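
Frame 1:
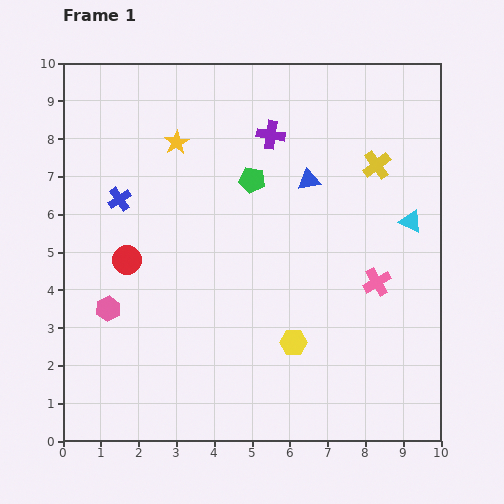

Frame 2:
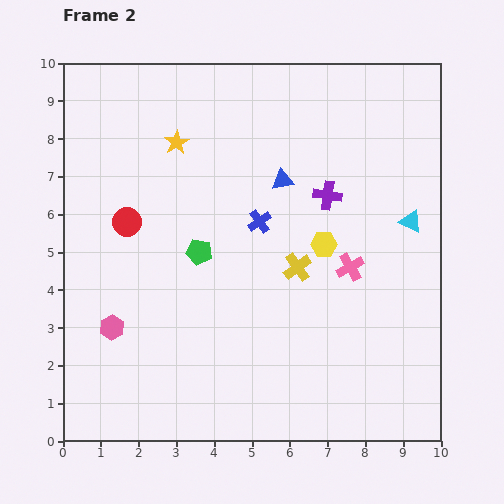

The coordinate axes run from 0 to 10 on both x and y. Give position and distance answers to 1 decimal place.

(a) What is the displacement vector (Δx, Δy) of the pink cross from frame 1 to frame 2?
(-0.7, 0.4)

The pink cross was at (8.3, 4.2) in frame 1 and (7.6, 4.6) in frame 2.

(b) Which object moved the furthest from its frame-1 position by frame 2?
the blue cross

(moved 3.7; next 3.4)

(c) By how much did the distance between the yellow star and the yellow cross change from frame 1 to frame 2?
-0.7

Distance in frame 1: 5.3. Distance in frame 2: 4.6.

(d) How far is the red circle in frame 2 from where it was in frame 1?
1.0

The red circle moved from (1.7, 4.8) to (1.7, 5.8), a distance of √(0.0² + 1.0²) ≈ 1.0.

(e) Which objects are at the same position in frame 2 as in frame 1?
the yellow star, the cyan triangle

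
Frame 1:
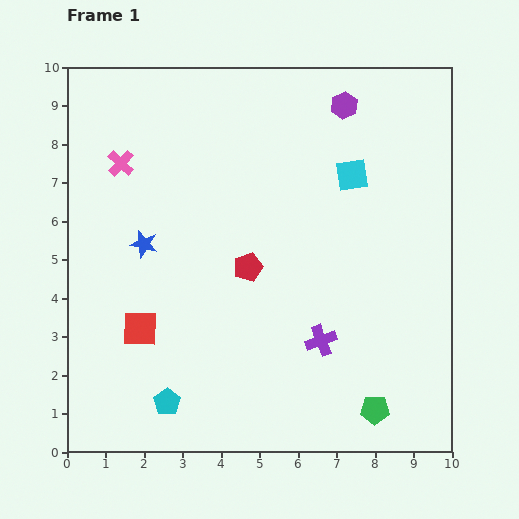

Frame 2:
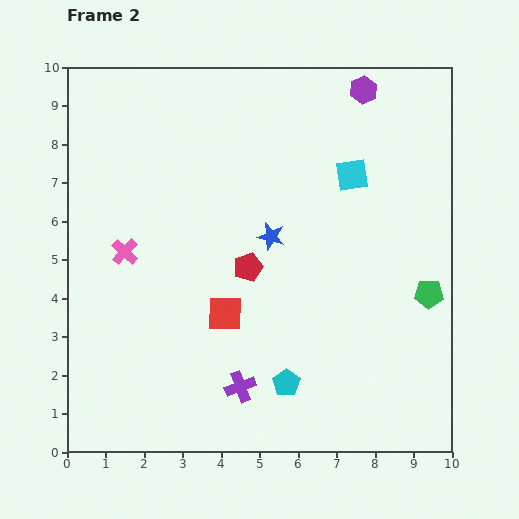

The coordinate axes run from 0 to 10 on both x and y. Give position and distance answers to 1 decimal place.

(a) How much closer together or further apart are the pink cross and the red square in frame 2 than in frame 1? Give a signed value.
-1.2

Distance in frame 1: 4.3. Distance in frame 2: 3.1.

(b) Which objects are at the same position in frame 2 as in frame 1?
the red pentagon, the cyan square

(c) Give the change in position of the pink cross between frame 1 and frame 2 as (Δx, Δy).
(0.1, -2.3)

The pink cross was at (1.4, 7.5) in frame 1 and (1.5, 5.2) in frame 2.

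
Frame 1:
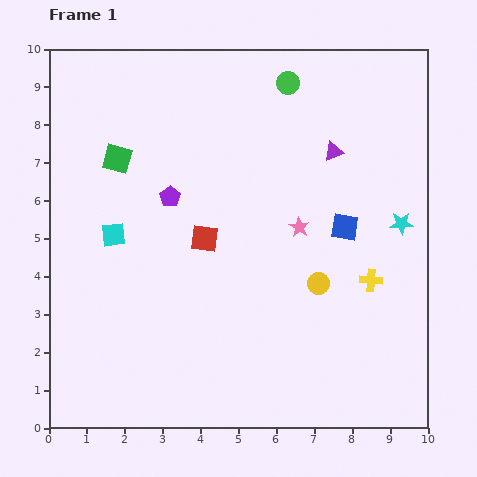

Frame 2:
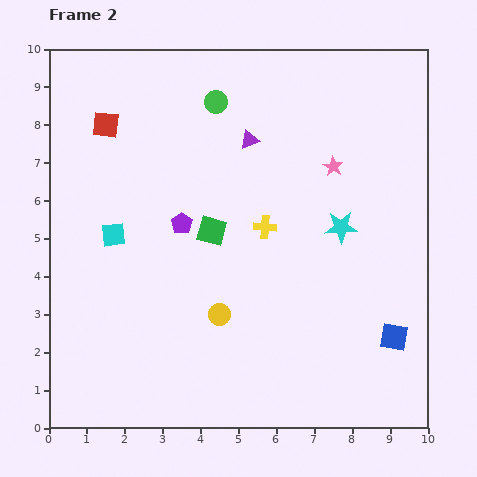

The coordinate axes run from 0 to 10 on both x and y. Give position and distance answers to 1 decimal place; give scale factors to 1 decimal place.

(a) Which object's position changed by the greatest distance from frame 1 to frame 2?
the red square

(moved 4.0; next 3.2)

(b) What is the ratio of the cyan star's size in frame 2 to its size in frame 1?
1.4×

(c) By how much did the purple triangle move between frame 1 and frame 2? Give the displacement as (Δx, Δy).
(-2.2, 0.3)

The purple triangle was at (7.5, 7.3) in frame 1 and (5.3, 7.6) in frame 2.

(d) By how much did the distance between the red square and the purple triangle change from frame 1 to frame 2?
-0.3

Distance in frame 1: 4.1. Distance in frame 2: 3.8.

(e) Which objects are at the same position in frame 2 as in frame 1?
the cyan square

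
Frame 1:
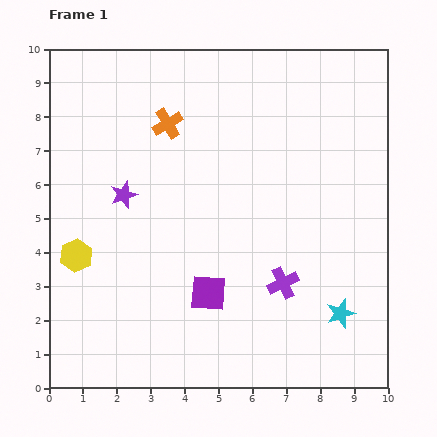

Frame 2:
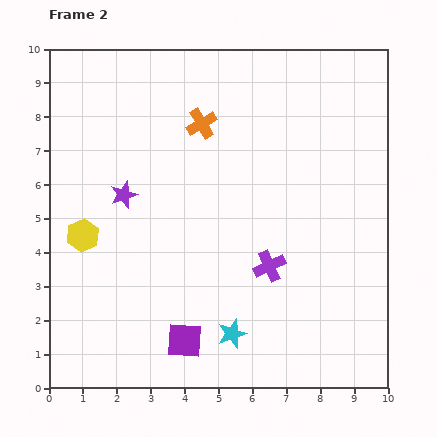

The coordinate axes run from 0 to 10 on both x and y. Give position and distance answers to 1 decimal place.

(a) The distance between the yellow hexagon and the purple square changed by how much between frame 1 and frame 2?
+0.2

Distance in frame 1: 4.1. Distance in frame 2: 4.3.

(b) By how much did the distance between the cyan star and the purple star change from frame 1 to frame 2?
-2.1

Distance in frame 1: 7.3. Distance in frame 2: 5.2.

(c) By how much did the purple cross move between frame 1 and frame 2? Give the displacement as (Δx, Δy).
(-0.4, 0.5)

The purple cross was at (6.9, 3.1) in frame 1 and (6.5, 3.6) in frame 2.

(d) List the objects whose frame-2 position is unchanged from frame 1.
the purple star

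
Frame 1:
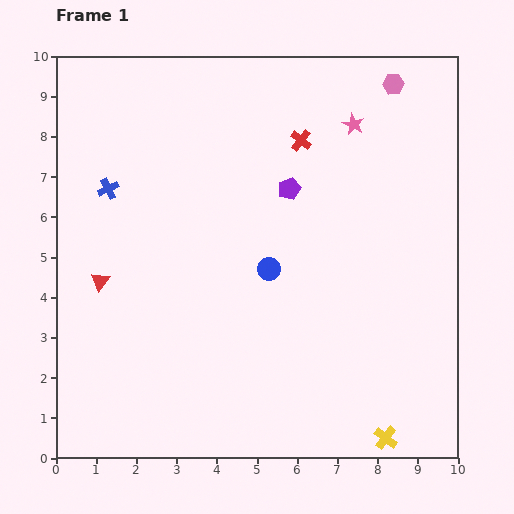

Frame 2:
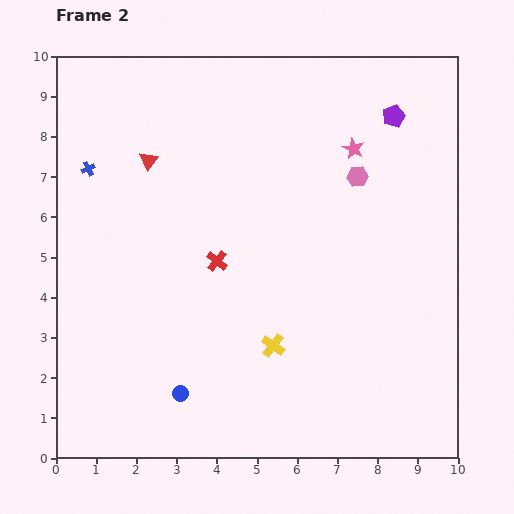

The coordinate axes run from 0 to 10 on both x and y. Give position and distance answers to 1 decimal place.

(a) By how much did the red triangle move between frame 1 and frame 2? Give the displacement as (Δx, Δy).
(1.2, 3.0)

The red triangle was at (1.1, 4.4) in frame 1 and (2.3, 7.4) in frame 2.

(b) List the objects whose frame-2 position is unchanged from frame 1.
none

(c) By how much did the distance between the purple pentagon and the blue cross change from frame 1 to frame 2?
+3.2

Distance in frame 1: 4.5. Distance in frame 2: 7.7.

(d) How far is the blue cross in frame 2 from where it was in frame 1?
0.7

The blue cross moved from (1.3, 6.7) to (0.8, 7.2), a distance of √(0.5² + 0.5²) ≈ 0.7.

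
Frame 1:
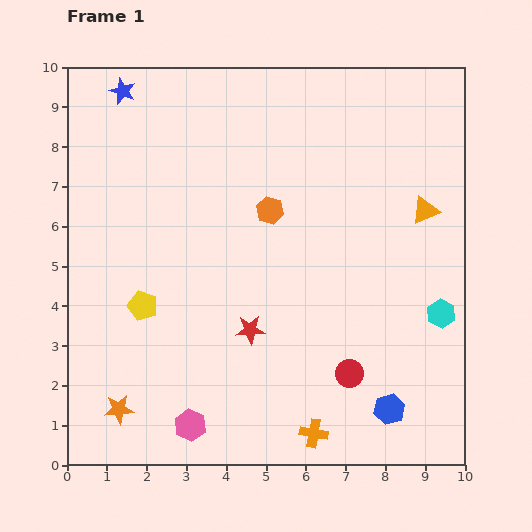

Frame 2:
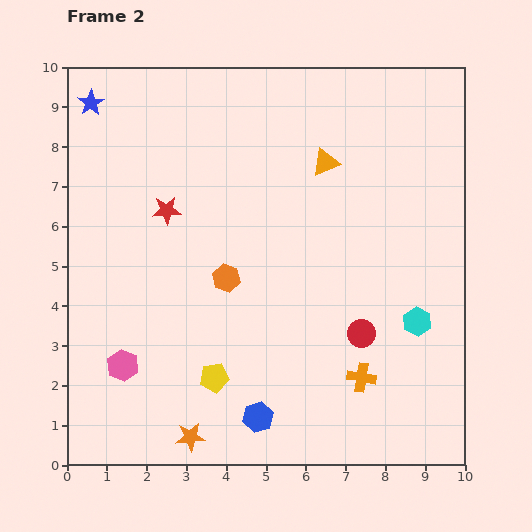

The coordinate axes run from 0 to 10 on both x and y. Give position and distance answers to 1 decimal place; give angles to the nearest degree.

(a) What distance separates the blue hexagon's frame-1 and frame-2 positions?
3.3

The blue hexagon moved from (8.1, 1.4) to (4.8, 1.2), a distance of √(3.3² + 0.2²) ≈ 3.3.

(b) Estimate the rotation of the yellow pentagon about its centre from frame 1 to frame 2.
28° counter-clockwise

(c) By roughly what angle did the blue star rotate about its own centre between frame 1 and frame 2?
18° clockwise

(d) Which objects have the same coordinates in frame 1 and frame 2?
none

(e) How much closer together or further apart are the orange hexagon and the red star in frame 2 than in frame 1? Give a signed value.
-0.7

Distance in frame 1: 3.0. Distance in frame 2: 2.3.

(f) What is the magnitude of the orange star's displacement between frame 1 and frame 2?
1.9

The orange star moved from (1.3, 1.4) to (3.1, 0.7), a distance of √(1.8² + 0.7²) ≈ 1.9.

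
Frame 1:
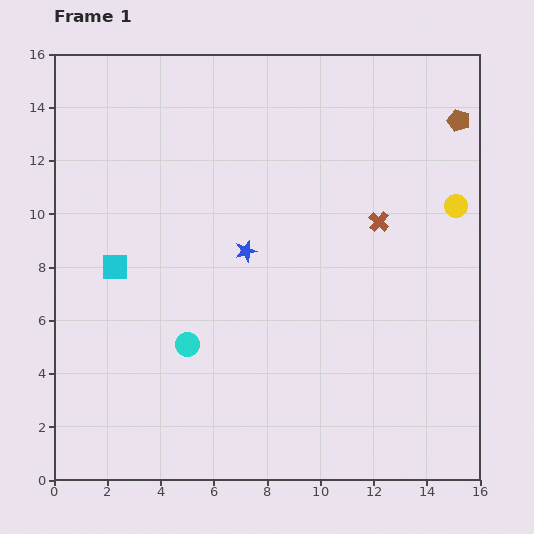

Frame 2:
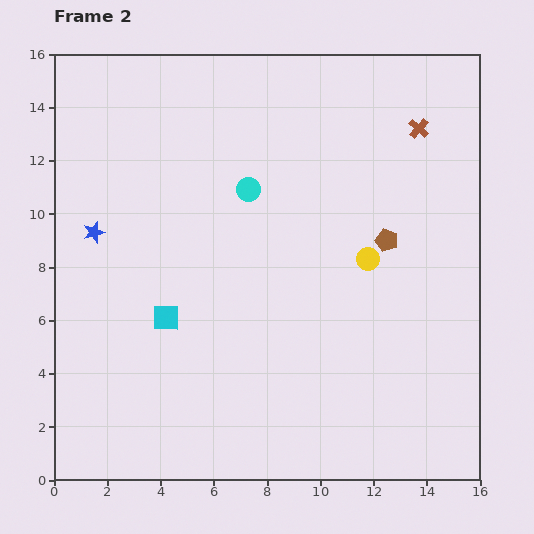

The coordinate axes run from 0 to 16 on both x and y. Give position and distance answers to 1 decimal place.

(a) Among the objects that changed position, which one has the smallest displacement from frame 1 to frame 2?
the cyan square

(moved 2.7)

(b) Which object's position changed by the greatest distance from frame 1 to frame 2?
the cyan circle

(moved 6.2; next 5.7)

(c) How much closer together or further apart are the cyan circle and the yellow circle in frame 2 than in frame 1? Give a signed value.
-6.2

Distance in frame 1: 11.4. Distance in frame 2: 5.2.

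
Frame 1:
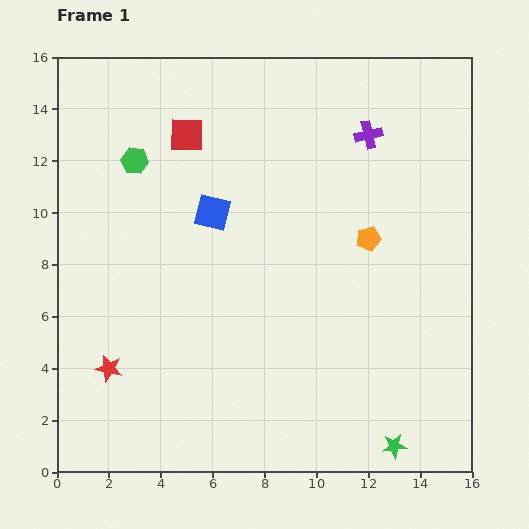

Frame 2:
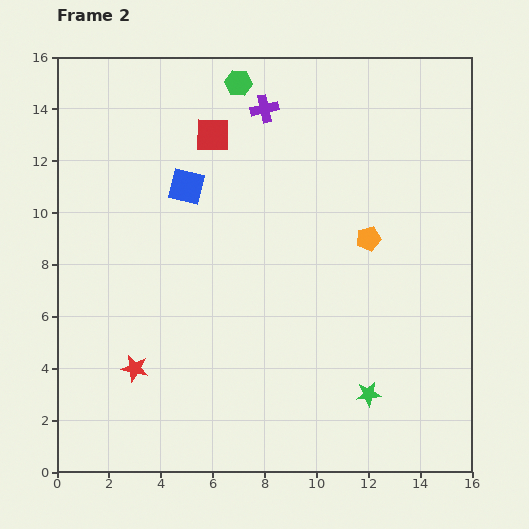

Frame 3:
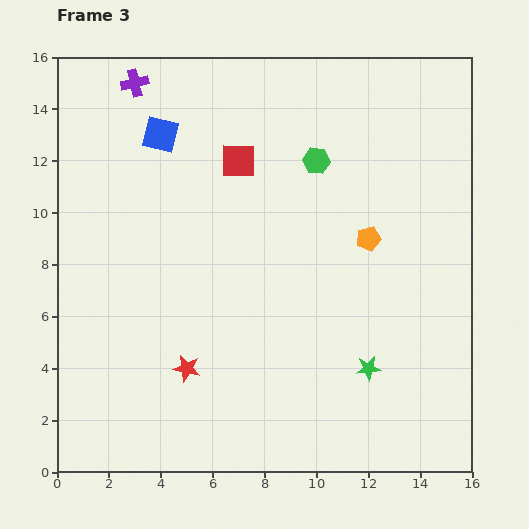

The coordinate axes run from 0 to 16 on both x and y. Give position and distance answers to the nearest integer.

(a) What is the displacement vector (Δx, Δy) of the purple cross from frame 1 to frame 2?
(-4, 1)

The purple cross was at (12, 13) in frame 1 and (8, 14) in frame 2.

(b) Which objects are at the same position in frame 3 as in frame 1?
the orange pentagon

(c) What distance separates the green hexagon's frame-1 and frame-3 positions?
7

The green hexagon moved from (3, 12) to (10, 12), a distance of √(7² + 0²) ≈ 7.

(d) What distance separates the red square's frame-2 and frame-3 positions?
1

The red square moved from (6, 13) to (7, 12), a distance of √(1² + 1²) ≈ 1.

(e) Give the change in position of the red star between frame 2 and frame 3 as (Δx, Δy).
(2, 0)

The red star was at (3, 4) in frame 2 and (5, 4) in frame 3.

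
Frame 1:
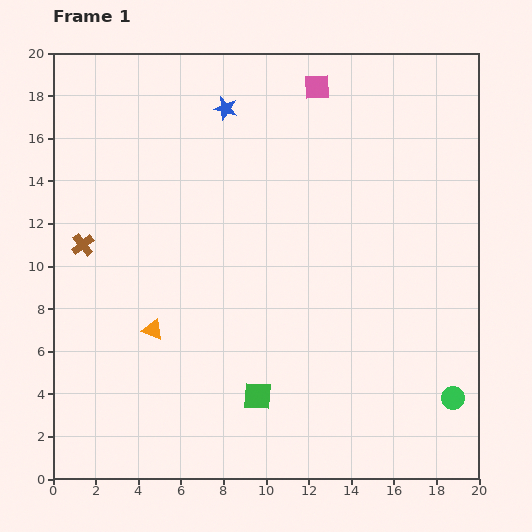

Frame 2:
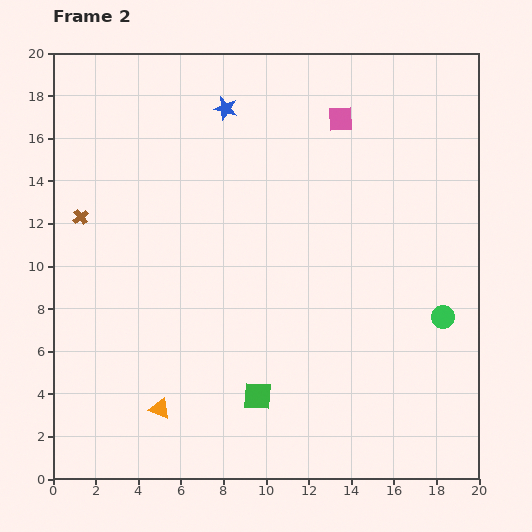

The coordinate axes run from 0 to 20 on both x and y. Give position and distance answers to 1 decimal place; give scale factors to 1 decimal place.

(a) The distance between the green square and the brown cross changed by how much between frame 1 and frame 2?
+1.0

Distance in frame 1: 10.8. Distance in frame 2: 11.8.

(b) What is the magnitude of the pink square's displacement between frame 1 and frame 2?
1.9

The pink square moved from (12.4, 18.4) to (13.5, 16.9), a distance of √(1.1² + 1.5²) ≈ 1.9.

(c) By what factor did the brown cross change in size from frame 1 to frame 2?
0.7×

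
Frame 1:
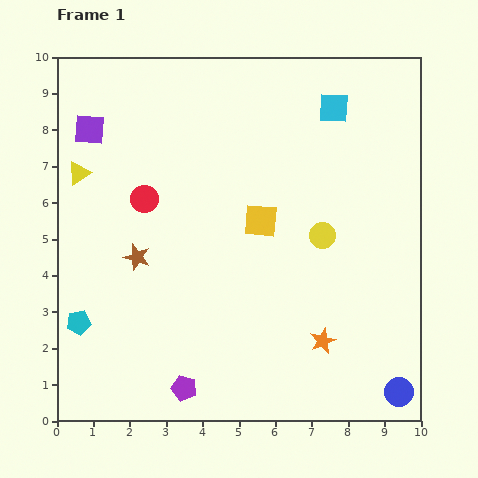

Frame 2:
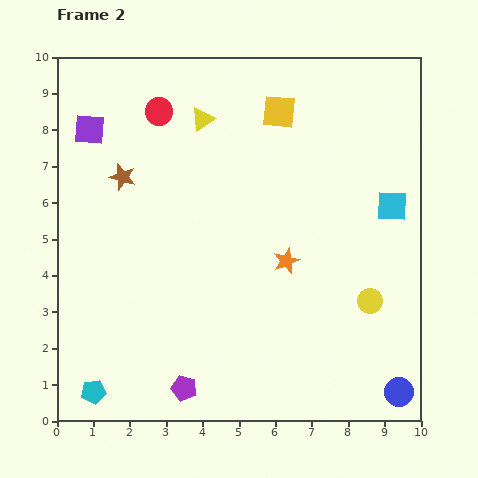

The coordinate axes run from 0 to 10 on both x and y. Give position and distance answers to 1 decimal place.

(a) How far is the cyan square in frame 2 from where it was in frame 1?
3.1

The cyan square moved from (7.6, 8.6) to (9.2, 5.9), a distance of √(1.6² + 2.7²) ≈ 3.1.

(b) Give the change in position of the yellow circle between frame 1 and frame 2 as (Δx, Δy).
(1.3, -1.8)

The yellow circle was at (7.3, 5.1) in frame 1 and (8.6, 3.3) in frame 2.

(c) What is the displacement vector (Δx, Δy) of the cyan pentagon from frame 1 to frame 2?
(0.4, -1.9)

The cyan pentagon was at (0.6, 2.7) in frame 1 and (1.0, 0.8) in frame 2.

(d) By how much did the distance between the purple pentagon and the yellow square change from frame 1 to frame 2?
+2.9

Distance in frame 1: 5.1. Distance in frame 2: 8.0.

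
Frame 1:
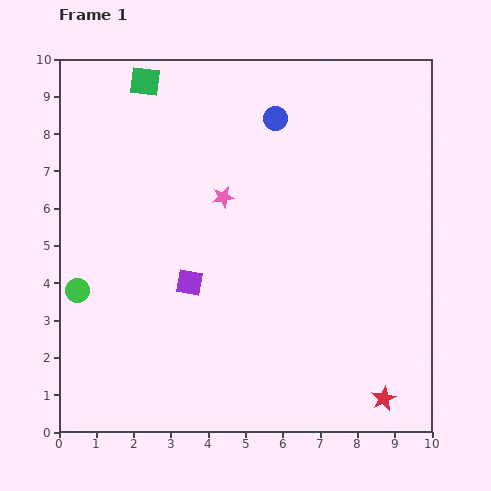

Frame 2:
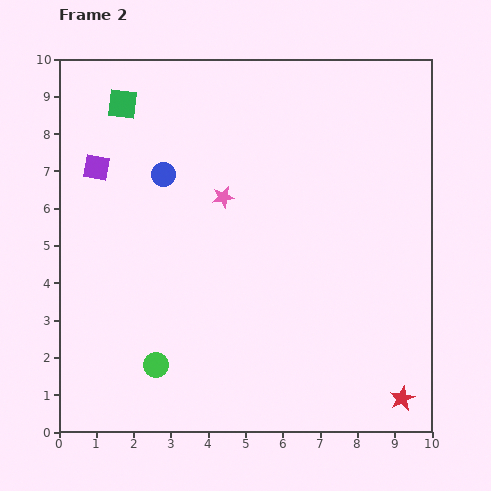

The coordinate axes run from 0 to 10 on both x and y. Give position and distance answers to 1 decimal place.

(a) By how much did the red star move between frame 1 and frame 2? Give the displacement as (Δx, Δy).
(0.5, 0.0)

The red star was at (8.7, 0.9) in frame 1 and (9.2, 0.9) in frame 2.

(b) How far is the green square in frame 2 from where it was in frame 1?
0.8

The green square moved from (2.3, 9.4) to (1.7, 8.8), a distance of √(0.6² + 0.6²) ≈ 0.8.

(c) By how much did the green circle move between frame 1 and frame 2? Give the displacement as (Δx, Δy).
(2.1, -2.0)

The green circle was at (0.5, 3.8) in frame 1 and (2.6, 1.8) in frame 2.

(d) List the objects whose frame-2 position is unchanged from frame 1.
the pink star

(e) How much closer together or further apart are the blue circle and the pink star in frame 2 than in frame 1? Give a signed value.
-0.8

Distance in frame 1: 2.5. Distance in frame 2: 1.7.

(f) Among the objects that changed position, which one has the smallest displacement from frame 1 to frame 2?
the red star

(moved 0.5)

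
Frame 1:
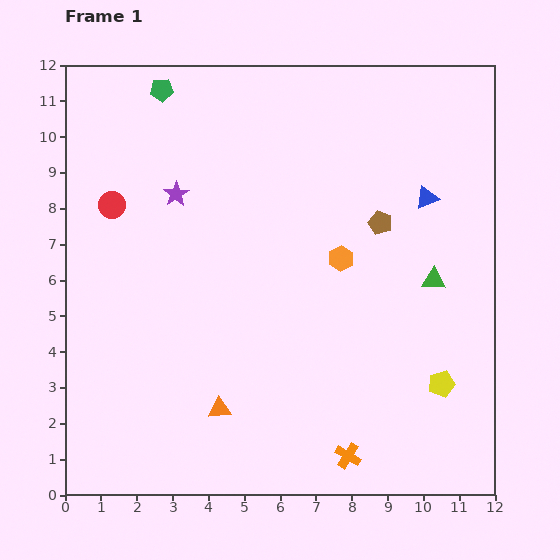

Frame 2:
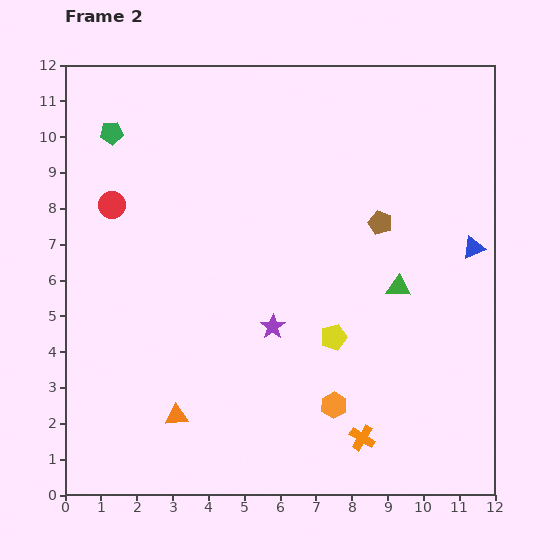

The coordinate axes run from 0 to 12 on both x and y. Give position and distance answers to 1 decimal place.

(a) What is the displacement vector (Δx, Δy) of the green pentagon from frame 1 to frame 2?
(-1.4, -1.2)

The green pentagon was at (2.7, 11.3) in frame 1 and (1.3, 10.1) in frame 2.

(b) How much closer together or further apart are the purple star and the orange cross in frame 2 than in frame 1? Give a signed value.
-4.7

Distance in frame 1: 8.7. Distance in frame 2: 4.0.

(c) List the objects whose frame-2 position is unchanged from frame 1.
the brown pentagon, the red circle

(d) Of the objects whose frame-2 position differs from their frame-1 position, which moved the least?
the orange cross

(moved 0.6)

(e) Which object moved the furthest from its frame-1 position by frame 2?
the purple star

(moved 4.6; next 4.1)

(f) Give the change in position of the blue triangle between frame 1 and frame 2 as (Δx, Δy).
(1.3, -1.4)

The blue triangle was at (10.1, 8.3) in frame 1 and (11.4, 6.9) in frame 2.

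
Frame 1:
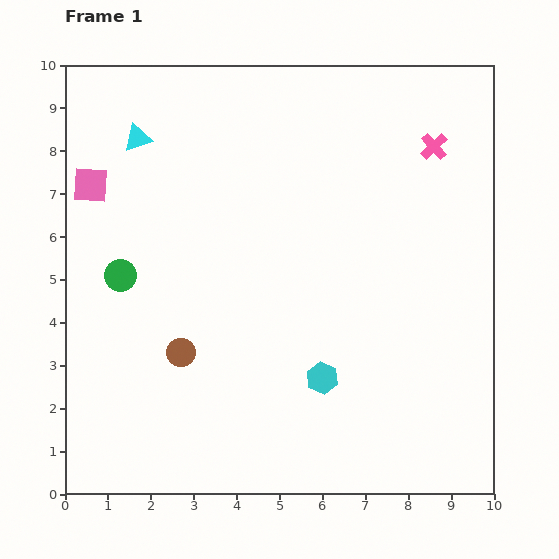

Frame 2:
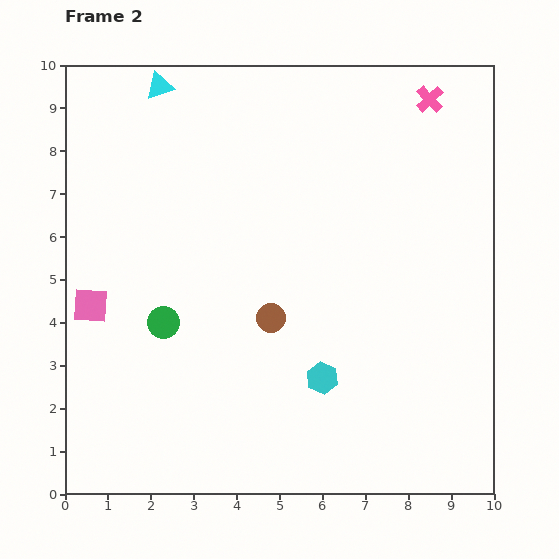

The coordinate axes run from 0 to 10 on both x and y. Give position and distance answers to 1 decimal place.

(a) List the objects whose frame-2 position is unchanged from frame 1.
the cyan hexagon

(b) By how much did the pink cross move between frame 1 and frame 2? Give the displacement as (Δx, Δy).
(-0.1, 1.1)

The pink cross was at (8.6, 8.1) in frame 1 and (8.5, 9.2) in frame 2.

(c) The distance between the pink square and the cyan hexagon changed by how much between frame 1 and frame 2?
-1.3

Distance in frame 1: 7.0. Distance in frame 2: 5.7.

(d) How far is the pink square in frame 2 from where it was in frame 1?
2.8

The pink square moved from (0.6, 7.2) to (0.6, 4.4), a distance of √(0.0² + 2.8²) ≈ 2.8.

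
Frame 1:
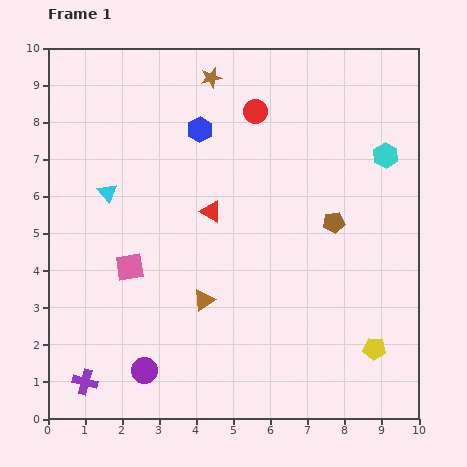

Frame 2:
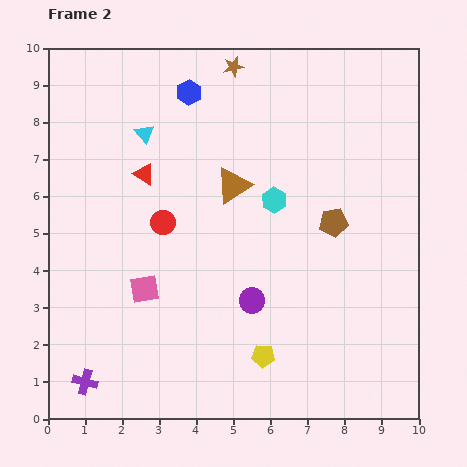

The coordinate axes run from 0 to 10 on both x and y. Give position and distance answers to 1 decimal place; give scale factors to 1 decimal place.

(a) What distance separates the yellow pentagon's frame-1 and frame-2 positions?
3.0

The yellow pentagon moved from (8.8, 1.9) to (5.8, 1.7), a distance of √(3.0² + 0.2²) ≈ 3.0.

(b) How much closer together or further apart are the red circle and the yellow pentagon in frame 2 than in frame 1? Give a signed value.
-2.7

Distance in frame 1: 7.2. Distance in frame 2: 4.5.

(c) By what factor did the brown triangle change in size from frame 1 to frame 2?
1.7×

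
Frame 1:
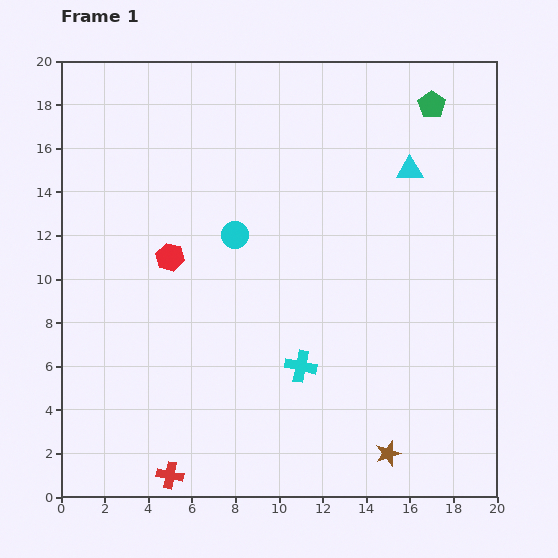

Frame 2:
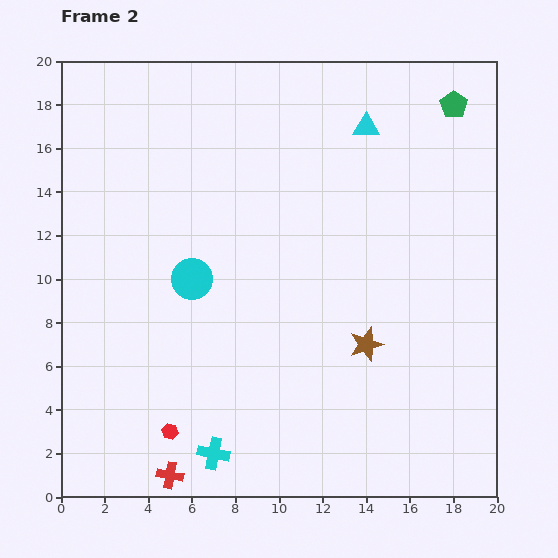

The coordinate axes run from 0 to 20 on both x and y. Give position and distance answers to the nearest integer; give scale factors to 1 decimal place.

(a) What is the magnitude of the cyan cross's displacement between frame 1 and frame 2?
6

The cyan cross moved from (11, 6) to (7, 2), a distance of √(4² + 4²) ≈ 6.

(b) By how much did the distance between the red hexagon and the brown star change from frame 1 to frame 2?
-3

Distance in frame 1: 13. Distance in frame 2: 10.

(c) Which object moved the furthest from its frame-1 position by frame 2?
the red hexagon

(moved 8; next 6)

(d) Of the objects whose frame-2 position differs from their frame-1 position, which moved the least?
the green pentagon

(moved 1)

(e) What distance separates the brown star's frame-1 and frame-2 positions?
5

The brown star moved from (15, 2) to (14, 7), a distance of √(1² + 5²) ≈ 5.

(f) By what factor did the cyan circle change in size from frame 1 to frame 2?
1.5×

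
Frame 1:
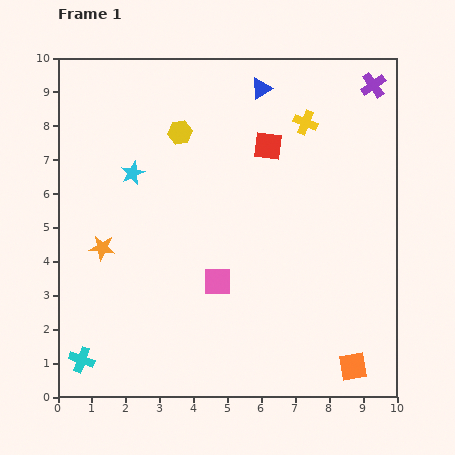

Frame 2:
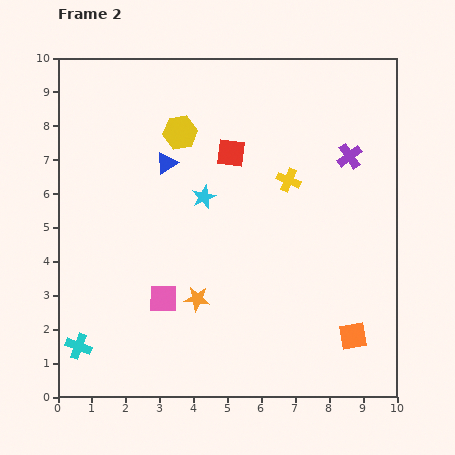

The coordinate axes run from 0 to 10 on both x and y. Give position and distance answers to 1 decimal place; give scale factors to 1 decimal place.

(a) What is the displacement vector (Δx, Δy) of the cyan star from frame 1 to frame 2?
(2.1, -0.7)

The cyan star was at (2.2, 6.6) in frame 1 and (4.3, 5.9) in frame 2.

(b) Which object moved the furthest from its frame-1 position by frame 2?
the blue triangle

(moved 3.6; next 3.2)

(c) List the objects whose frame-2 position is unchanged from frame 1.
the yellow hexagon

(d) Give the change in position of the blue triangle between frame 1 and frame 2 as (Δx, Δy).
(-2.8, -2.2)

The blue triangle was at (6.0, 9.1) in frame 1 and (3.2, 6.9) in frame 2.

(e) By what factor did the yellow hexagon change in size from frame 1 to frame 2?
1.4×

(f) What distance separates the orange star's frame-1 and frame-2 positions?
3.2

The orange star moved from (1.3, 4.4) to (4.1, 2.9), a distance of √(2.8² + 1.5²) ≈ 3.2.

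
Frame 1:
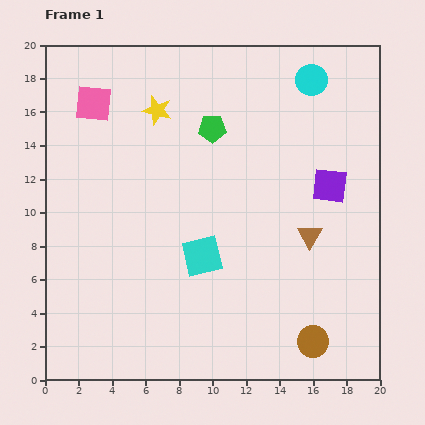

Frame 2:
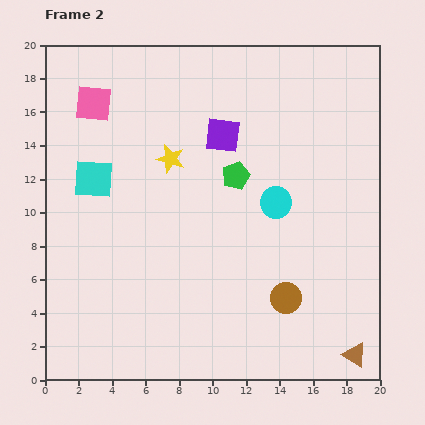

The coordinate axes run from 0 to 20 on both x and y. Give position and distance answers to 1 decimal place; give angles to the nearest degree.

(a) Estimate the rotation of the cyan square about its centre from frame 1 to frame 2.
17° clockwise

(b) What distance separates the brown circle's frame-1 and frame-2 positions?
3.1

The brown circle moved from (16.0, 2.3) to (14.4, 4.9), a distance of √(1.6² + 2.6²) ≈ 3.1.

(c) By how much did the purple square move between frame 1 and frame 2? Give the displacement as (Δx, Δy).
(-6.4, 3.0)

The purple square was at (17.0, 11.6) in frame 1 and (10.6, 14.6) in frame 2.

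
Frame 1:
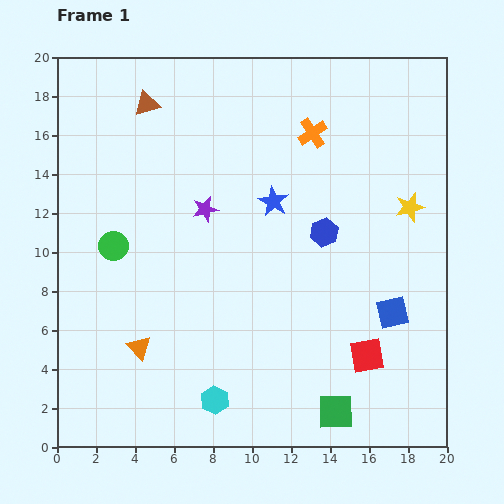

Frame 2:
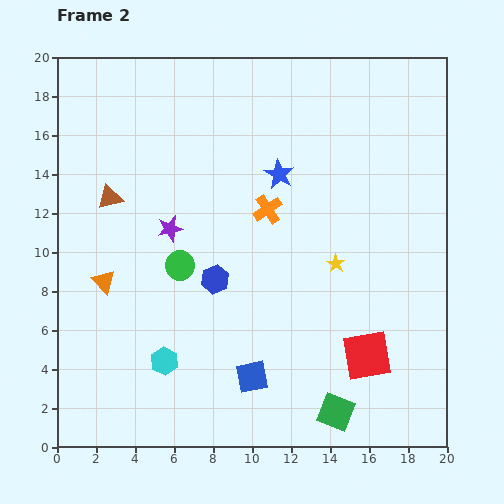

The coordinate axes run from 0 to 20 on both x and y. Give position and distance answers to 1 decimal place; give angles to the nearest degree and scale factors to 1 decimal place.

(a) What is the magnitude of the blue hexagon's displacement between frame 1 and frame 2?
6.1

The blue hexagon moved from (13.7, 11.0) to (8.1, 8.6), a distance of √(5.6² + 2.4²) ≈ 6.1.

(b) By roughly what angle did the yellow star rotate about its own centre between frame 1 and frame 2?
24° counter-clockwise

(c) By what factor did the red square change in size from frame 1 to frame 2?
1.4×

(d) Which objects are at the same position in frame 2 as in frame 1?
the red square, the green square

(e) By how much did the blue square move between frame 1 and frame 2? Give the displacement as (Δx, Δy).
(-7.2, -3.3)

The blue square was at (17.2, 6.9) in frame 1 and (10.0, 3.6) in frame 2.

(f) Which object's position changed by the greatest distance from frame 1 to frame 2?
the blue square

(moved 7.9; next 6.1)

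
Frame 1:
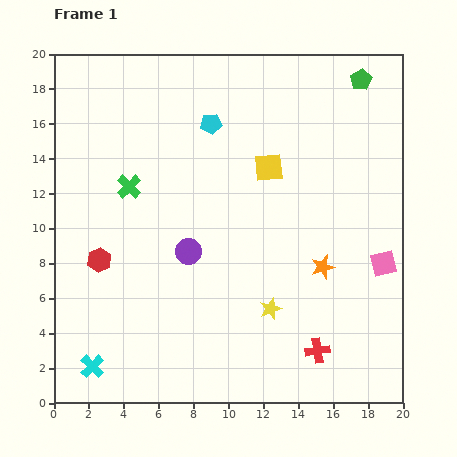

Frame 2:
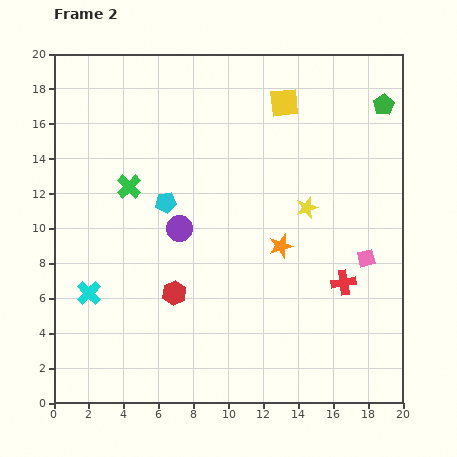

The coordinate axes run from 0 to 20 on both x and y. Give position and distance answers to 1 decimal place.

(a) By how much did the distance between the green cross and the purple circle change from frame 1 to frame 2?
-1.2

Distance in frame 1: 5.0. Distance in frame 2: 3.8.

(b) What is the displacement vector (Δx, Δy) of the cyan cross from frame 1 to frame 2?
(-0.2, 4.2)

The cyan cross was at (2.2, 2.1) in frame 1 and (2.0, 6.3) in frame 2.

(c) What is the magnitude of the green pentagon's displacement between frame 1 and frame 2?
1.9

The green pentagon moved from (17.6, 18.5) to (18.9, 17.1), a distance of √(1.3² + 1.4²) ≈ 1.9.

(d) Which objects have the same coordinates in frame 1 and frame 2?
the green cross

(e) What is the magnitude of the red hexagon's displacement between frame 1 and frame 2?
4.7

The red hexagon moved from (2.6, 8.2) to (6.9, 6.3), a distance of √(4.3² + 1.9²) ≈ 4.7.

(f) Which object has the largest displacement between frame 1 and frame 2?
the yellow star

(moved 6.2; next 5.2)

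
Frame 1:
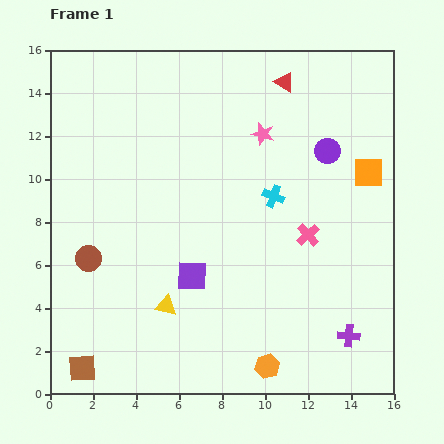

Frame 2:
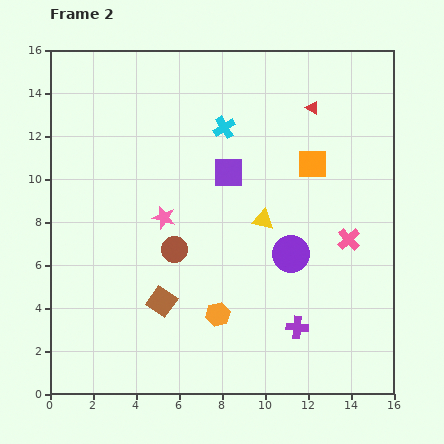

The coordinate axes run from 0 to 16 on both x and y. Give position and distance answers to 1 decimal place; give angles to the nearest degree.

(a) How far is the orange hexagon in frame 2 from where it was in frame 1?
3.3

The orange hexagon moved from (10.1, 1.3) to (7.8, 3.7), a distance of √(2.3² + 2.4²) ≈ 3.3.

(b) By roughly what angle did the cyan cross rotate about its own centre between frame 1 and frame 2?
37° clockwise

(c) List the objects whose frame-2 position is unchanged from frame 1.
none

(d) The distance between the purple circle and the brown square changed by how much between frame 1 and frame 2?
-8.8

Distance in frame 1: 15.2. Distance in frame 2: 6.4.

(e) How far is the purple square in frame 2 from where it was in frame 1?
5.1

The purple square moved from (6.6, 5.5) to (8.3, 10.3), a distance of √(1.7² + 4.8²) ≈ 5.1.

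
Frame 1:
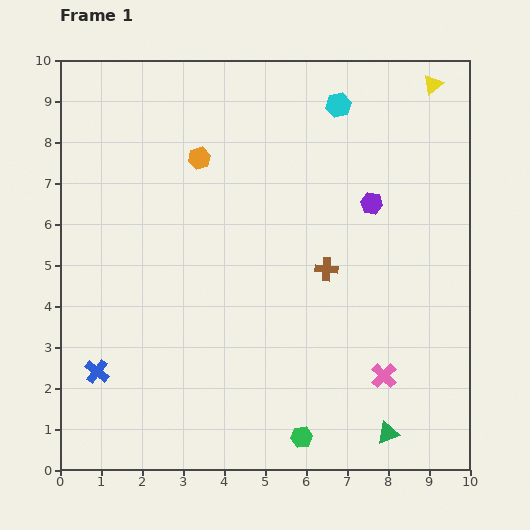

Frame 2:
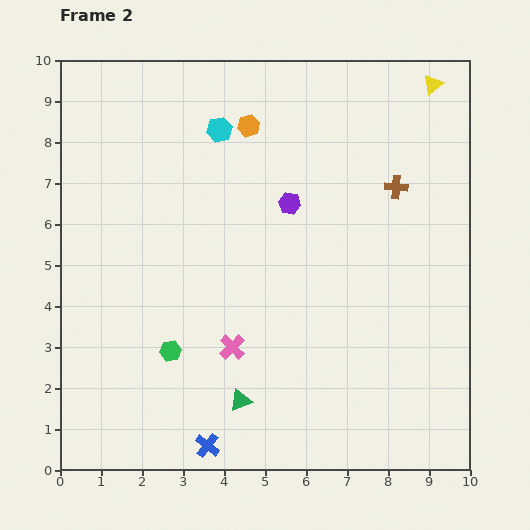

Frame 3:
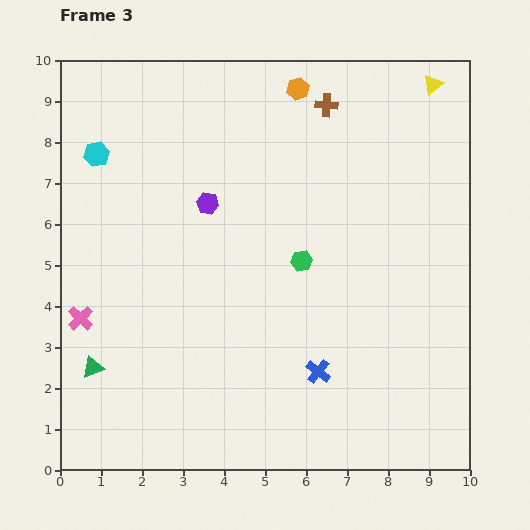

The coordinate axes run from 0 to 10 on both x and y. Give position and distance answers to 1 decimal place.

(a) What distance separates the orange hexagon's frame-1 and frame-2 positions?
1.4

The orange hexagon moved from (3.4, 7.6) to (4.6, 8.4), a distance of √(1.2² + 0.8²) ≈ 1.4.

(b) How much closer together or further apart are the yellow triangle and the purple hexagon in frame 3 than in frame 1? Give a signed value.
+2.9

Distance in frame 1: 3.3. Distance in frame 3: 6.2.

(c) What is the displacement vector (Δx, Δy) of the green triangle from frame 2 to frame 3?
(-3.6, 0.8)

The green triangle was at (4.4, 1.7) in frame 2 and (0.8, 2.5) in frame 3.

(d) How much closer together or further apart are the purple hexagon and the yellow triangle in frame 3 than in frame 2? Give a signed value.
+1.7

Distance in frame 2: 4.5. Distance in frame 3: 6.2.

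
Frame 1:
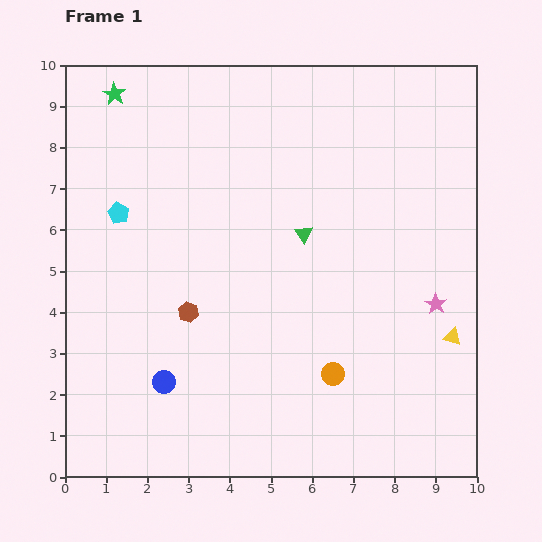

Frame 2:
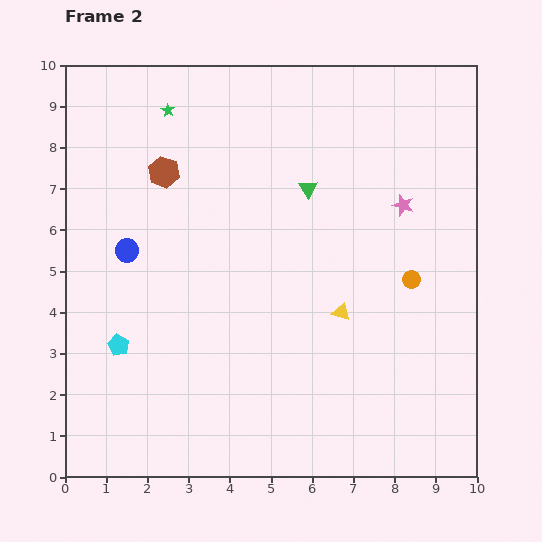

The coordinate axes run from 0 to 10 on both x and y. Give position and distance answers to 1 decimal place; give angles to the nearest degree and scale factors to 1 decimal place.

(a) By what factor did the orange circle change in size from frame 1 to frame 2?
0.8×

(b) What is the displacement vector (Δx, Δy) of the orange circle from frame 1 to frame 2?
(1.9, 2.3)

The orange circle was at (6.5, 2.5) in frame 1 and (8.4, 4.8) in frame 2.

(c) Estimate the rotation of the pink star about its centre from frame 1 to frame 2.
16° counter-clockwise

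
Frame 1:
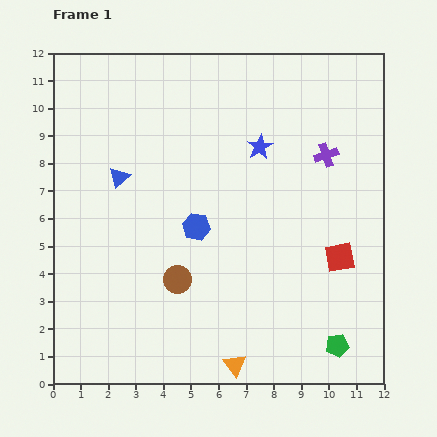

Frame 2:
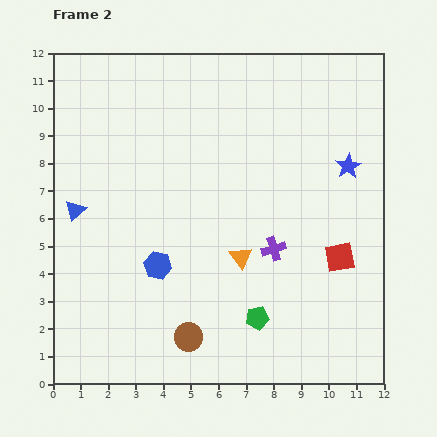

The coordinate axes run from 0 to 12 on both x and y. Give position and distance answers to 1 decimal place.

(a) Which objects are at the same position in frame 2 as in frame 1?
the red square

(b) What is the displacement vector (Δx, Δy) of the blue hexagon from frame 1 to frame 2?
(-1.4, -1.4)

The blue hexagon was at (5.2, 5.7) in frame 1 and (3.8, 4.3) in frame 2.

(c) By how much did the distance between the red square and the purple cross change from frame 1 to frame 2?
-1.3

Distance in frame 1: 3.7. Distance in frame 2: 2.4.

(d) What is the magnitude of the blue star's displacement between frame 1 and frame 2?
3.3

The blue star moved from (7.5, 8.6) to (10.7, 7.9), a distance of √(3.2² + 0.7²) ≈ 3.3.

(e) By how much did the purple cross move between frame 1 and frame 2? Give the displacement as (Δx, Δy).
(-1.9, -3.4)

The purple cross was at (9.9, 8.3) in frame 1 and (8.0, 4.9) in frame 2.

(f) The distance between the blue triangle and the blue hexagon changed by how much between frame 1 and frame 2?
+0.3

Distance in frame 1: 3.3. Distance in frame 2: 3.6.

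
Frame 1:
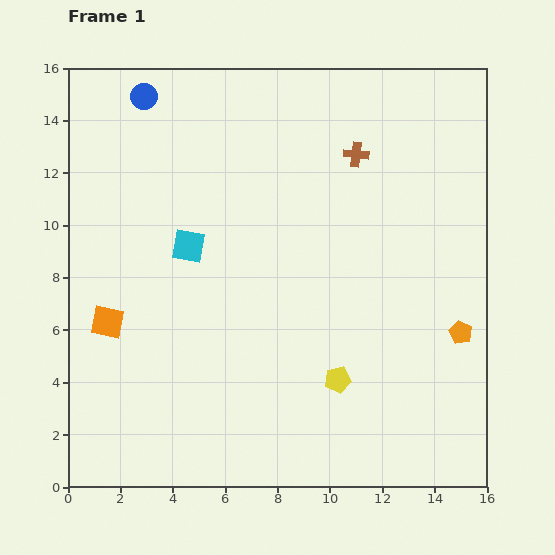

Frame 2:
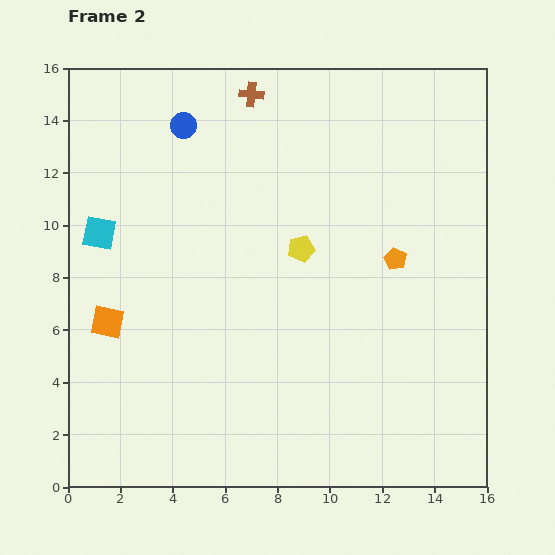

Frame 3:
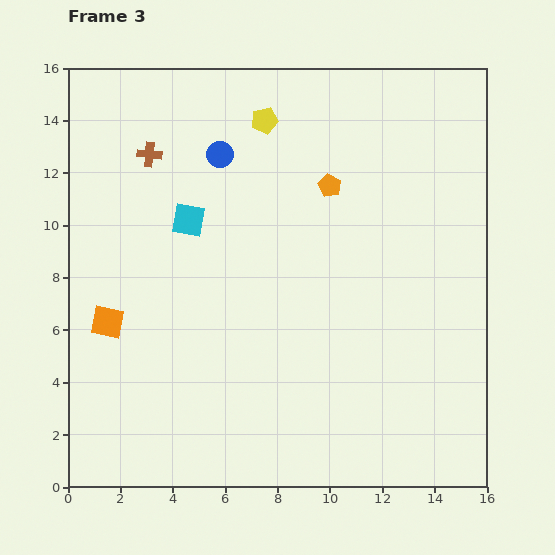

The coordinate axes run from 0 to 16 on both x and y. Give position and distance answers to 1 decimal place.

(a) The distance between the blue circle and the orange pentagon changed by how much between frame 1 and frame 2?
-5.5

Distance in frame 1: 15.1. Distance in frame 2: 9.6.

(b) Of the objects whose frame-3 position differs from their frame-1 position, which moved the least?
the cyan square

(moved 1.0)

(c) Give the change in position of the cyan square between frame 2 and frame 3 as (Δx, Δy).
(3.4, 0.5)

The cyan square was at (1.2, 9.7) in frame 2 and (4.6, 10.2) in frame 3.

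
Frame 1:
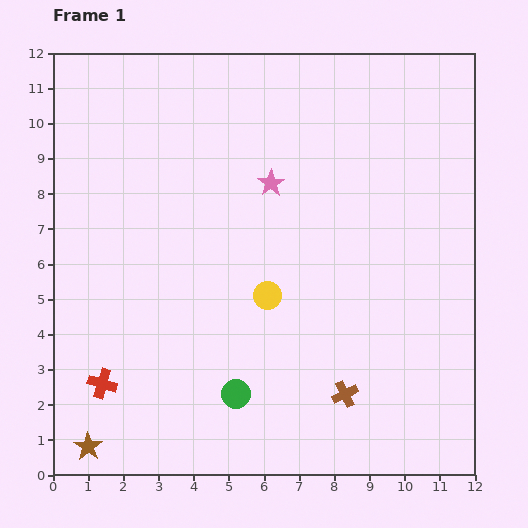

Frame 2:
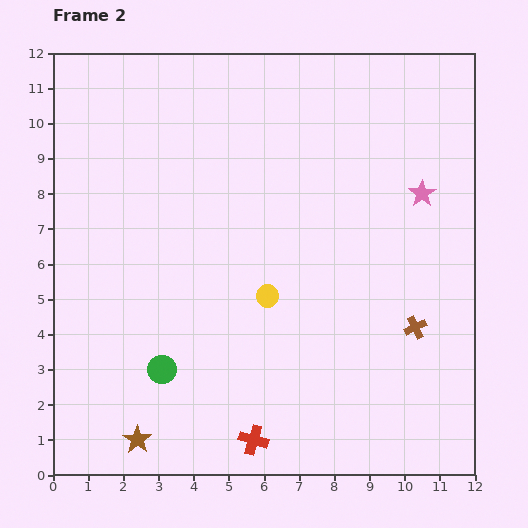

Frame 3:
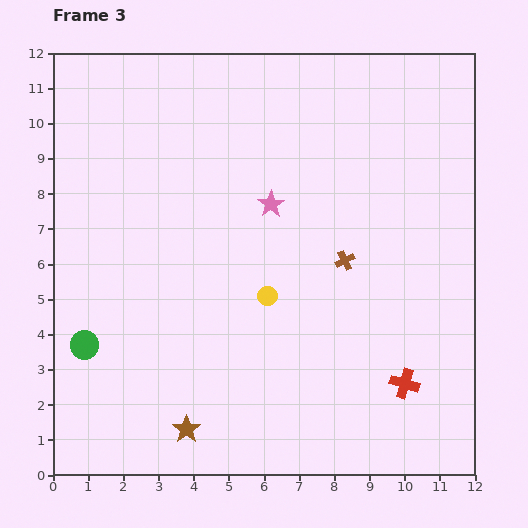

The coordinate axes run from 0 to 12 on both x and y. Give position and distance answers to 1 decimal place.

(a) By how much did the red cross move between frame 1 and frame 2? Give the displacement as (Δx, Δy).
(4.3, -1.6)

The red cross was at (1.4, 2.6) in frame 1 and (5.7, 1.0) in frame 2.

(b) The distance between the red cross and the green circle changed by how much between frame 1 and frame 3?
+5.4

Distance in frame 1: 3.8. Distance in frame 3: 9.2.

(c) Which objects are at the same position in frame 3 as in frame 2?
the yellow circle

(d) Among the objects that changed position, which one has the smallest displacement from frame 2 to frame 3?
the brown star

(moved 1.4)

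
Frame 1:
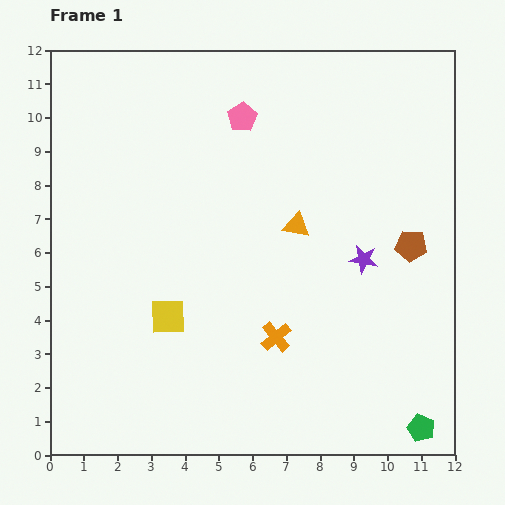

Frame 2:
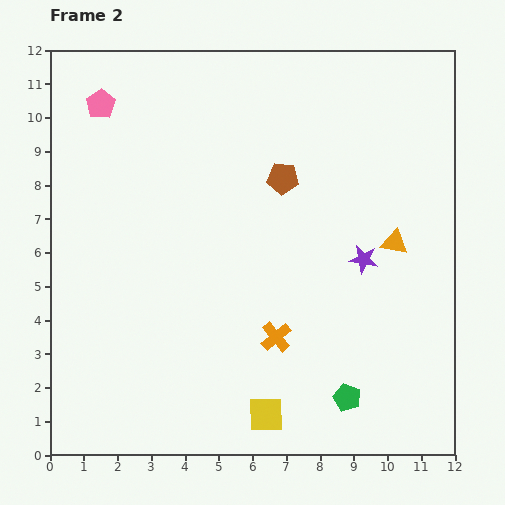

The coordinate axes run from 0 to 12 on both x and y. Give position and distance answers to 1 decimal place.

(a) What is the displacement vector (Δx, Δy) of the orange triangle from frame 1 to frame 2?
(2.9, -0.5)

The orange triangle was at (7.3, 6.8) in frame 1 and (10.2, 6.3) in frame 2.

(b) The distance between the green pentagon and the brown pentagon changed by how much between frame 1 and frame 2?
+1.4

Distance in frame 1: 5.4. Distance in frame 2: 6.8.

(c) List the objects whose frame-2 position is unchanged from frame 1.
the orange cross, the purple star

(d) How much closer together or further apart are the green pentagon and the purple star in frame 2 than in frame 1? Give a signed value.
-1.2

Distance in frame 1: 5.3. Distance in frame 2: 4.1.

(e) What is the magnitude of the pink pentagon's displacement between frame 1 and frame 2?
4.2

The pink pentagon moved from (5.7, 10.0) to (1.5, 10.4), a distance of √(4.2² + 0.4²) ≈ 4.2.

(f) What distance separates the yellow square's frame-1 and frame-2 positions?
4.1

The yellow square moved from (3.5, 4.1) to (6.4, 1.2), a distance of √(2.9² + 2.9²) ≈ 4.1.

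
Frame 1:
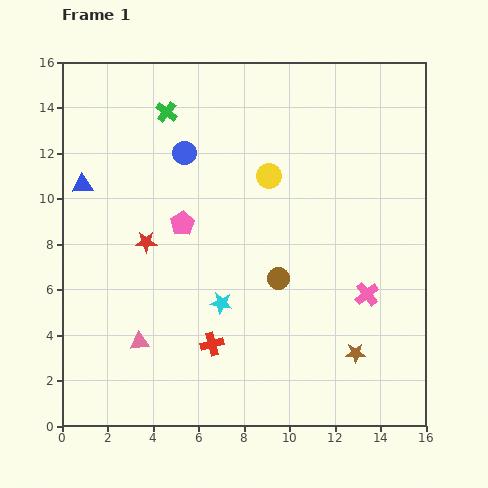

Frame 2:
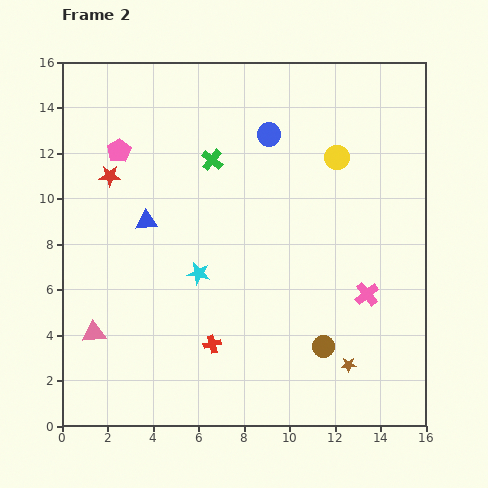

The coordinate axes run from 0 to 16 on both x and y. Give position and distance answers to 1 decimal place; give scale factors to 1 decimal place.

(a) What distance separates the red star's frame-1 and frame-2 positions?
3.3

The red star moved from (3.7, 8.1) to (2.1, 11.0), a distance of √(1.6² + 2.9²) ≈ 3.3.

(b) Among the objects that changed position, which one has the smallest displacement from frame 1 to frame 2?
the brown star

(moved 0.6)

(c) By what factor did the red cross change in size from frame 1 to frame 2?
0.7×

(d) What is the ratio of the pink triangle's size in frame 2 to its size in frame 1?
1.3×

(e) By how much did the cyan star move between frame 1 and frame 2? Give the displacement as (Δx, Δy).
(-1.0, 1.3)

The cyan star was at (7.0, 5.4) in frame 1 and (6.0, 6.7) in frame 2.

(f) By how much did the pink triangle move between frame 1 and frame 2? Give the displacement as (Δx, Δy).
(-2.0, 0.4)

The pink triangle was at (3.4, 3.7) in frame 1 and (1.4, 4.1) in frame 2.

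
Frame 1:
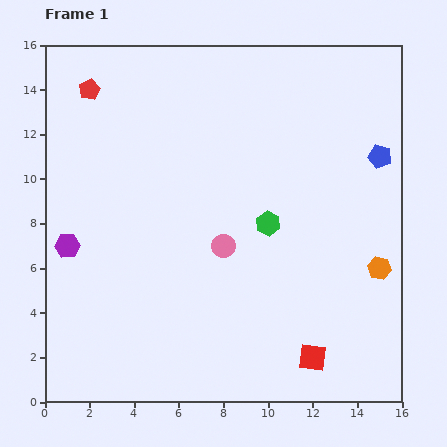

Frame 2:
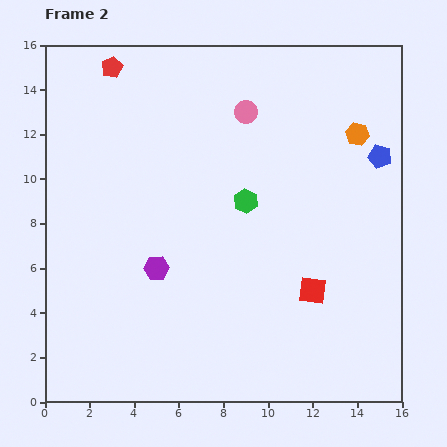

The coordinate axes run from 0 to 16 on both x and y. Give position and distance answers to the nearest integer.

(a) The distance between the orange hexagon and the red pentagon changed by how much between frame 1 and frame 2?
-4

Distance in frame 1: 15. Distance in frame 2: 11.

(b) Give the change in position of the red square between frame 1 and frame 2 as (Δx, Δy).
(0, 3)

The red square was at (12, 2) in frame 1 and (12, 5) in frame 2.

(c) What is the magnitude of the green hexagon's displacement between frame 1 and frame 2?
1

The green hexagon moved from (10, 8) to (9, 9), a distance of √(1² + 1²) ≈ 1.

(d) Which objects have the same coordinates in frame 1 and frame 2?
the blue pentagon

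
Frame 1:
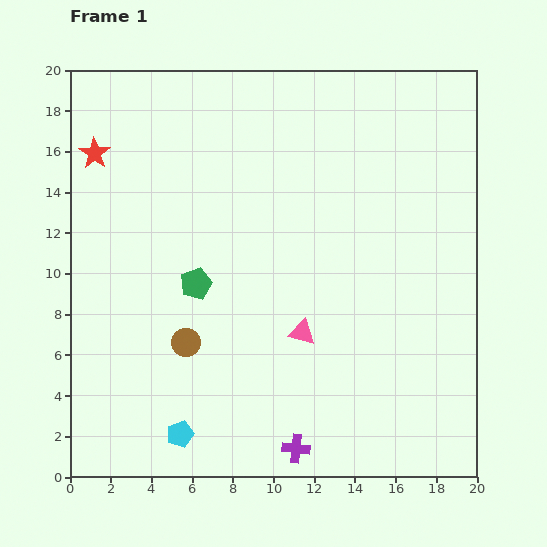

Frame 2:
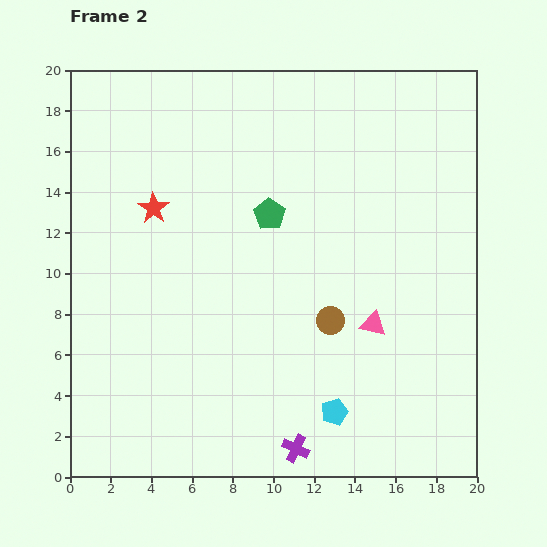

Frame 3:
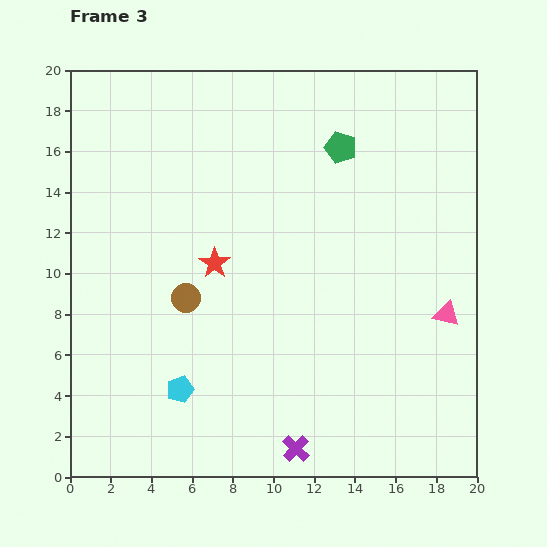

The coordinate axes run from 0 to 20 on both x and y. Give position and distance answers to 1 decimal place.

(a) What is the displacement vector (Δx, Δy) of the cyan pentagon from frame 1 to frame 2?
(7.6, 1.1)

The cyan pentagon was at (5.4, 2.1) in frame 1 and (13.0, 3.2) in frame 2.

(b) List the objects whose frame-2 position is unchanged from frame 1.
the purple cross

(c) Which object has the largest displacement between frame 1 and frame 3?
the green pentagon

(moved 9.8; next 8.0)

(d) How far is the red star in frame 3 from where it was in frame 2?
4.0

The red star moved from (4.1, 13.2) to (7.1, 10.5), a distance of √(3.0² + 2.7²) ≈ 4.0.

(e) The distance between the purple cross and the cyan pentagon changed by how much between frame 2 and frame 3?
+3.8

Distance in frame 2: 2.6. Distance in frame 3: 6.4.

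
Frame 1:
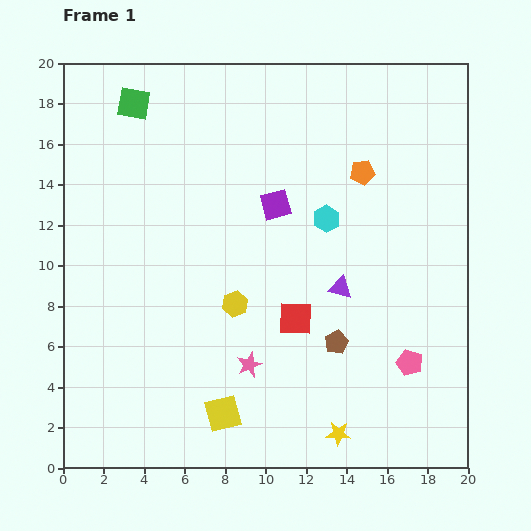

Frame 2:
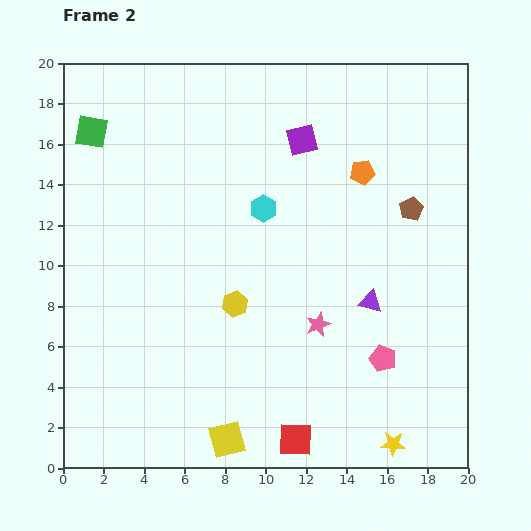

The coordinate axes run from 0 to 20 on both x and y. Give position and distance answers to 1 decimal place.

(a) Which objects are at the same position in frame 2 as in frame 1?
the yellow hexagon, the orange pentagon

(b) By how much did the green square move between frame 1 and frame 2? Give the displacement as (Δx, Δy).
(-2.1, -1.4)

The green square was at (3.5, 18.0) in frame 1 and (1.4, 16.6) in frame 2.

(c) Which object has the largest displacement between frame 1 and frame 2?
the brown pentagon

(moved 7.6; next 6.0)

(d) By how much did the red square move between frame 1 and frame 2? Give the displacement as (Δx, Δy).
(0.0, -6.0)

The red square was at (11.5, 7.4) in frame 1 and (11.5, 1.4) in frame 2.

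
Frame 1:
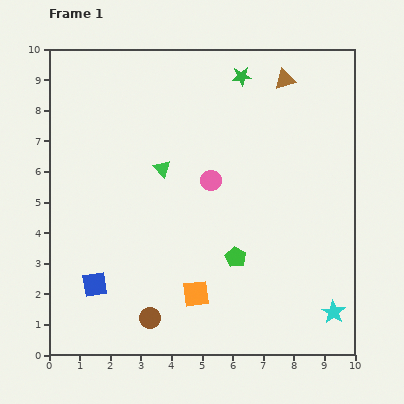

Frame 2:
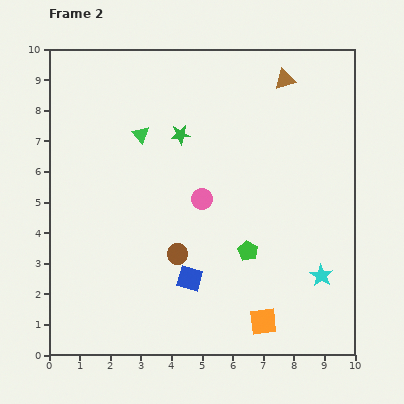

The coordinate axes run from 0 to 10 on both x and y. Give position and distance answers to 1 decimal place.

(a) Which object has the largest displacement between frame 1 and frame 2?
the blue square

(moved 3.1; next 2.8)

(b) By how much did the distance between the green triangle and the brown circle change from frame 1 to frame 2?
-0.8

Distance in frame 1: 4.9. Distance in frame 2: 4.1.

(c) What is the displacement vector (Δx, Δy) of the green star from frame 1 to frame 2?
(-2.0, -1.9)

The green star was at (6.3, 9.1) in frame 1 and (4.3, 7.2) in frame 2.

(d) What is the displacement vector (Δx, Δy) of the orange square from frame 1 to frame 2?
(2.2, -0.9)

The orange square was at (4.8, 2.0) in frame 1 and (7.0, 1.1) in frame 2.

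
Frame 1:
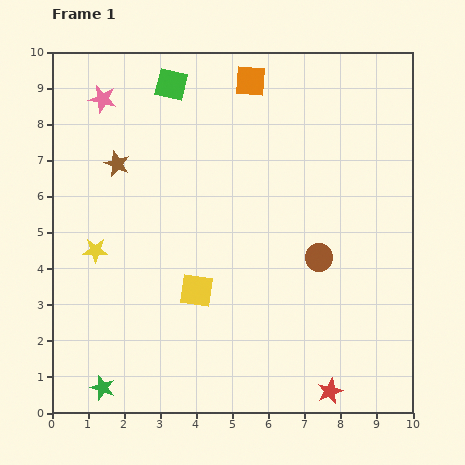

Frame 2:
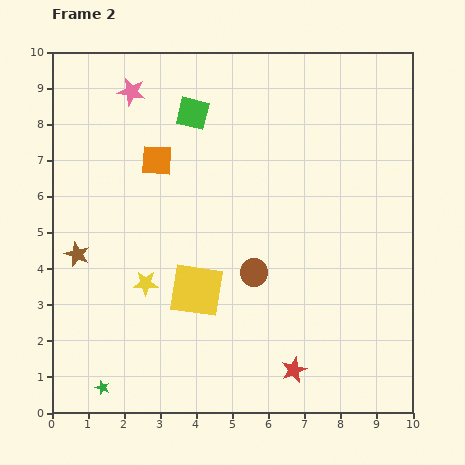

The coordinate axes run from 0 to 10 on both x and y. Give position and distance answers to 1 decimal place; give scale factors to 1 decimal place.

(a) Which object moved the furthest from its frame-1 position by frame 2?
the orange square

(moved 3.4; next 2.7)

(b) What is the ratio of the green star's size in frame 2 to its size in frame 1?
0.6×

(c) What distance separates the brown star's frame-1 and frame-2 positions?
2.7

The brown star moved from (1.8, 6.9) to (0.7, 4.4), a distance of √(1.1² + 2.5²) ≈ 2.7.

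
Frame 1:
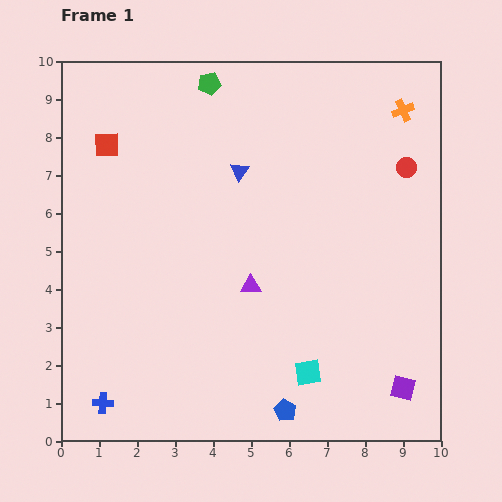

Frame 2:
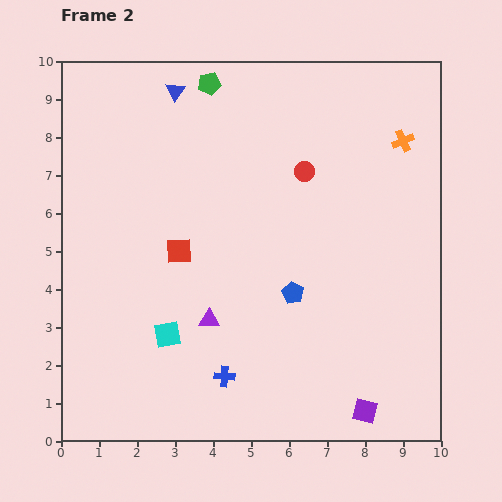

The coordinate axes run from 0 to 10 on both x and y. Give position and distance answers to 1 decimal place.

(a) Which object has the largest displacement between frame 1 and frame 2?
the cyan square

(moved 3.8; next 3.4)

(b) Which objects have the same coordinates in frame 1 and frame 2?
the green pentagon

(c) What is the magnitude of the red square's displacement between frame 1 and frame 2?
3.4

The red square moved from (1.2, 7.8) to (3.1, 5.0), a distance of √(1.9² + 2.8²) ≈ 3.4.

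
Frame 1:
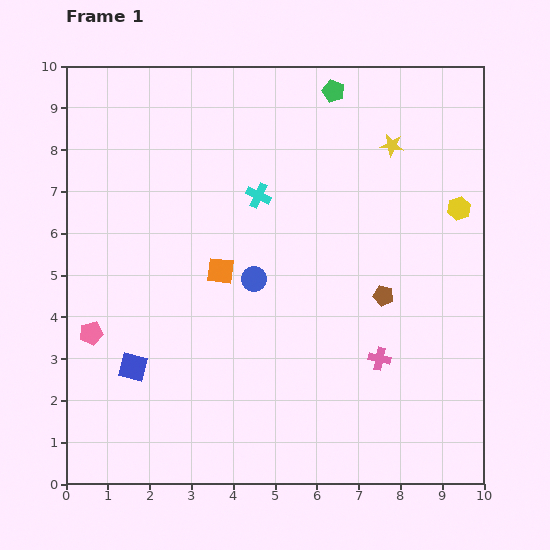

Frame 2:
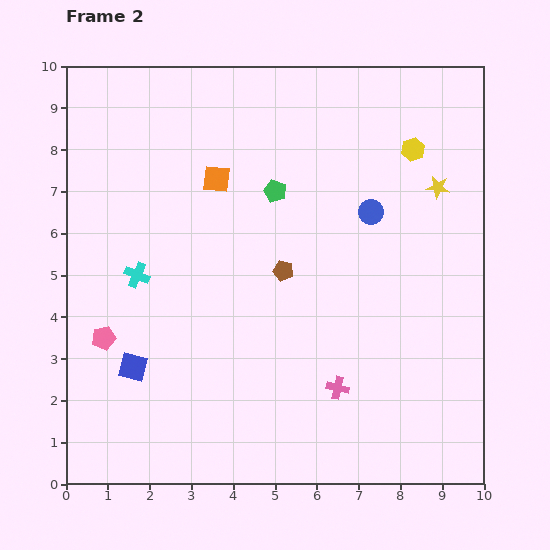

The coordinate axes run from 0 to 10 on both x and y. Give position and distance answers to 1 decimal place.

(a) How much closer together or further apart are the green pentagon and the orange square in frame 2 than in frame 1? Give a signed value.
-3.7

Distance in frame 1: 5.1. Distance in frame 2: 1.4.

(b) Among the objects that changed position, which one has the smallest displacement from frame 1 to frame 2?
the pink pentagon

(moved 0.3)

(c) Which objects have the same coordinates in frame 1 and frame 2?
the blue square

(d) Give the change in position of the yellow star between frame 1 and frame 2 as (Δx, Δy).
(1.1, -1.0)

The yellow star was at (7.8, 8.1) in frame 1 and (8.9, 7.1) in frame 2.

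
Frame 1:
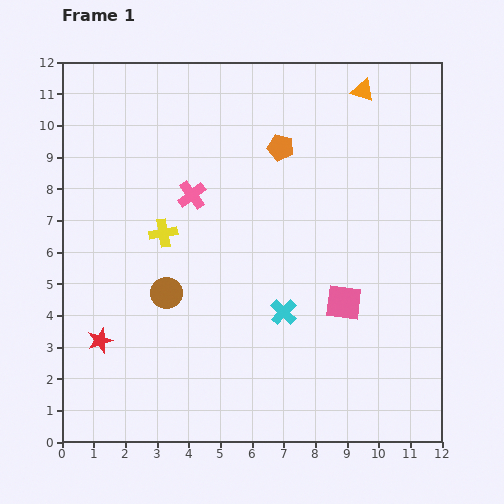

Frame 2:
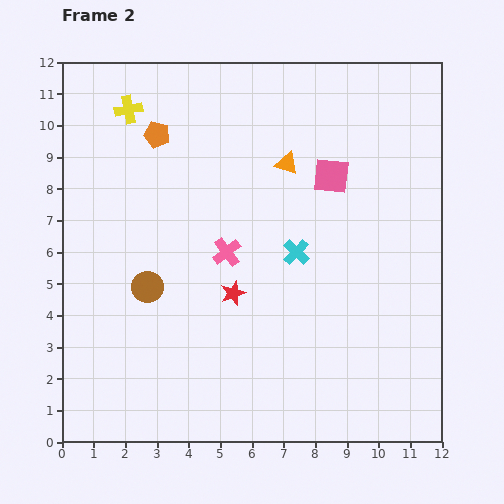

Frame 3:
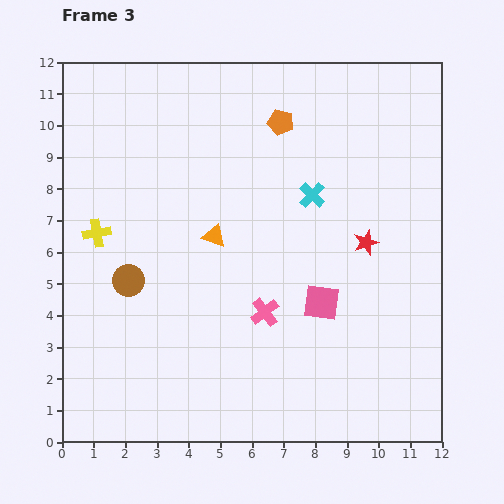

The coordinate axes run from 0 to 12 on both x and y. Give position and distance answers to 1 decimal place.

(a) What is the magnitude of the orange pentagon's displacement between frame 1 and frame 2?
3.9

The orange pentagon moved from (6.9, 9.3) to (3.0, 9.7), a distance of √(3.9² + 0.4²) ≈ 3.9.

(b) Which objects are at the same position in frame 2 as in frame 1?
none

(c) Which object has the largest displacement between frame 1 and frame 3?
the red star

(moved 9.0; next 6.6)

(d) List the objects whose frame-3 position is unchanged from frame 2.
none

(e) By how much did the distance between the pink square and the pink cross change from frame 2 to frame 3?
-2.3

Distance in frame 2: 4.1. Distance in frame 3: 1.8.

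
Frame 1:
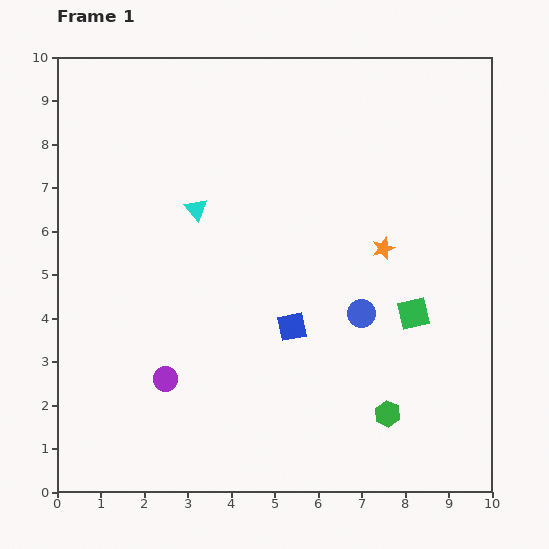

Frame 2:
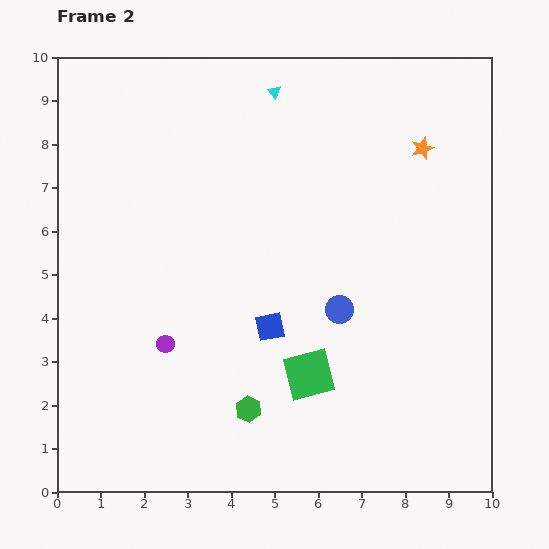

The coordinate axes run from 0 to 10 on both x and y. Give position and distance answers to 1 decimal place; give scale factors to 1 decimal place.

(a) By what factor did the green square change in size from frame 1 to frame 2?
1.6×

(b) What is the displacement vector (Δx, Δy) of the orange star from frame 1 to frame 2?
(0.9, 2.3)

The orange star was at (7.5, 5.6) in frame 1 and (8.4, 7.9) in frame 2.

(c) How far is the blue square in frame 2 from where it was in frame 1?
0.5

The blue square moved from (5.4, 3.8) to (4.9, 3.8), a distance of √(0.5² + 0.0²) ≈ 0.5.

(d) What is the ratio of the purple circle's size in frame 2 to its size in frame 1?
0.7×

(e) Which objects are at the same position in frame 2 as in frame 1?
none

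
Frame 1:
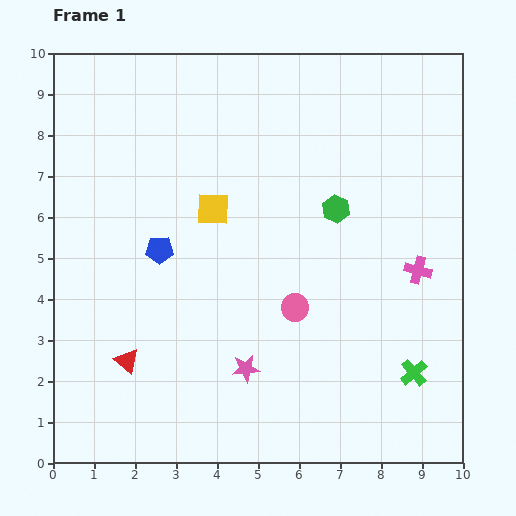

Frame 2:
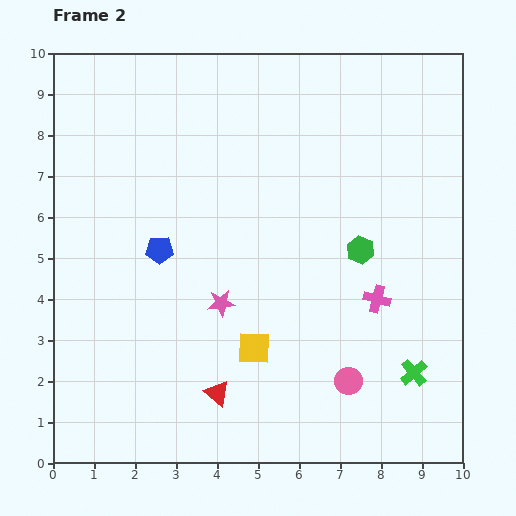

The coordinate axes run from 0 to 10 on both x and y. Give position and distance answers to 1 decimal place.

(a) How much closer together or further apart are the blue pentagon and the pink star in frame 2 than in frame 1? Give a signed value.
-1.6

Distance in frame 1: 3.6. Distance in frame 2: 2.0.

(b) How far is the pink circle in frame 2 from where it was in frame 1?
2.2

The pink circle moved from (5.9, 3.8) to (7.2, 2.0), a distance of √(1.3² + 1.8²) ≈ 2.2.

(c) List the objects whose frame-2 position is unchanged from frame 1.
the blue pentagon, the green cross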